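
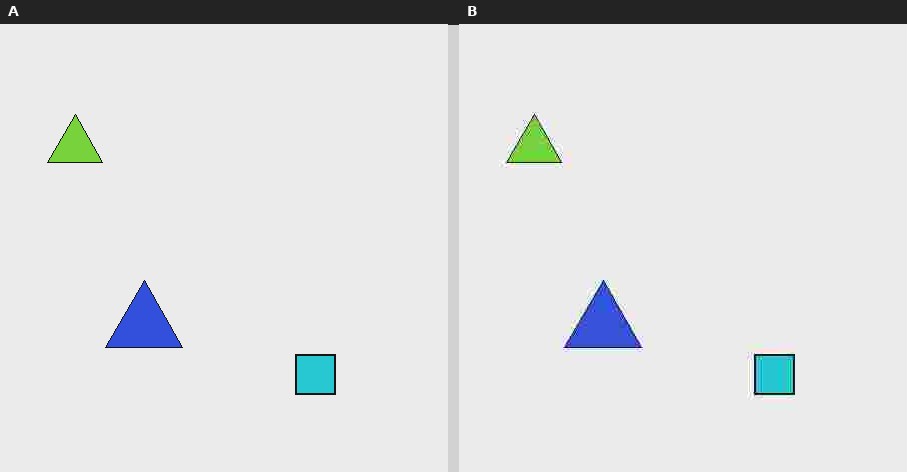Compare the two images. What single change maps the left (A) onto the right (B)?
Degraded with heavy JPEG compression.

Blocky 8×8 compression artifacts appear around shape edges and the flat background shows ringing — characteristic JPEG degradation.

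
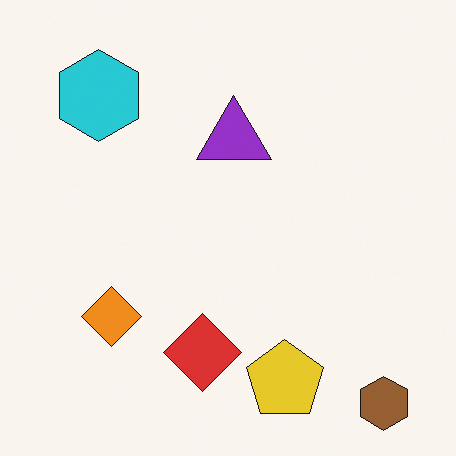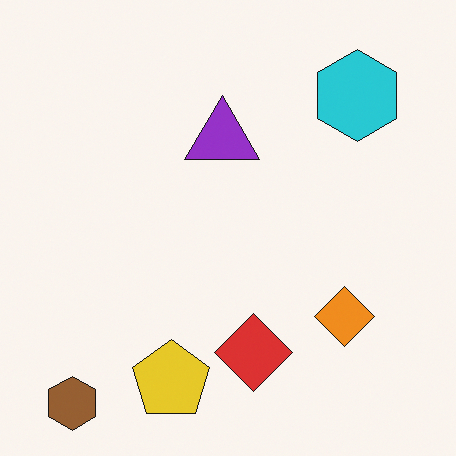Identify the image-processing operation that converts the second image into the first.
The image was flipped horizontally (left ↔ right).

The brown hexagon is in the bottom-left of the second image and the bottom-right of the first — shapes on opposite sides of the vertical midline have swapped in a mirror flip.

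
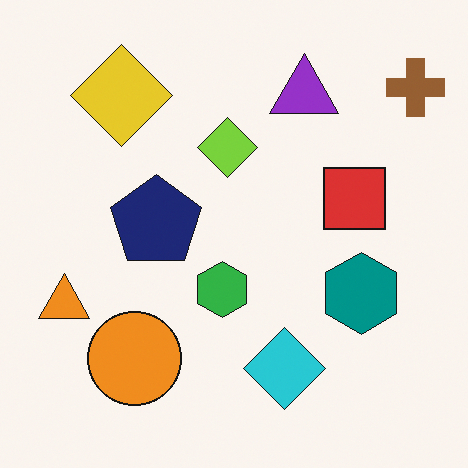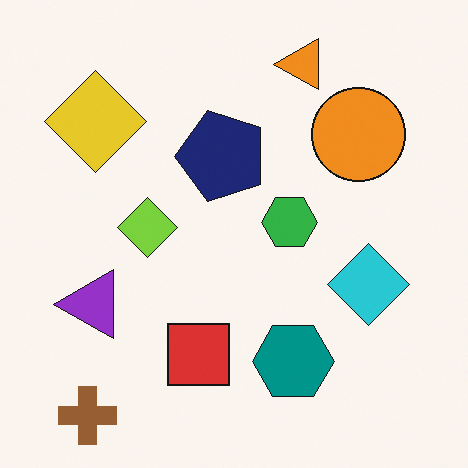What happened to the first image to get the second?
Transposed (reflected across the top-left ↔ bottom-right diagonal).

Shapes have swapped their row and column positions — what was in the top-right is now in the bottom-left — a diagonal reflection.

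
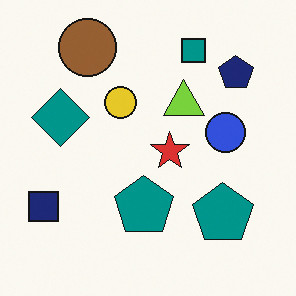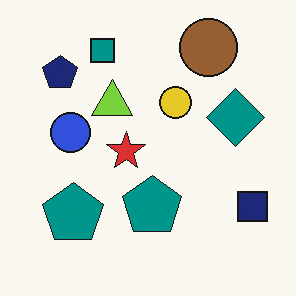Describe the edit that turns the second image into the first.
The image was flipped horizontally (left ↔ right).

The navy square is in the bottom-right of the second image and the bottom-left of the first — shapes on opposite sides of the vertical midline have swapped in a mirror flip.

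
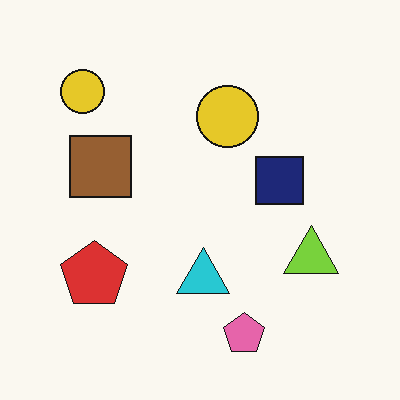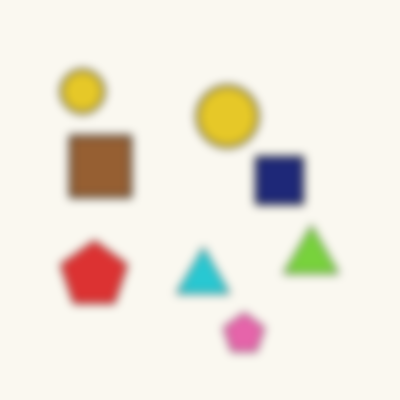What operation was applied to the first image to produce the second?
This is the original image moderately blurred.

Shape edges and outlines are uniformly softened across the whole image.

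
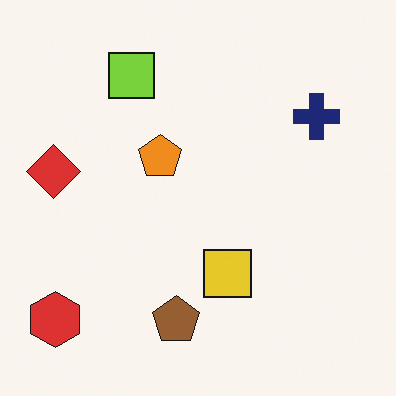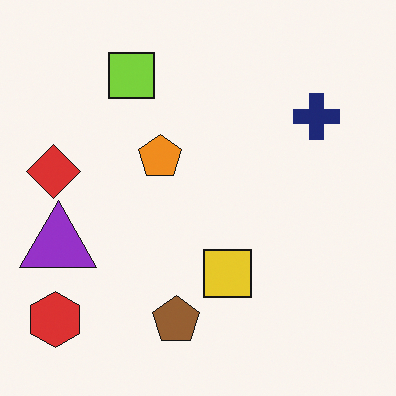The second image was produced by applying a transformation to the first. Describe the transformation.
Overlaid with an additional purple triangle.

A purple triangle appears in the second image that is absent from the first.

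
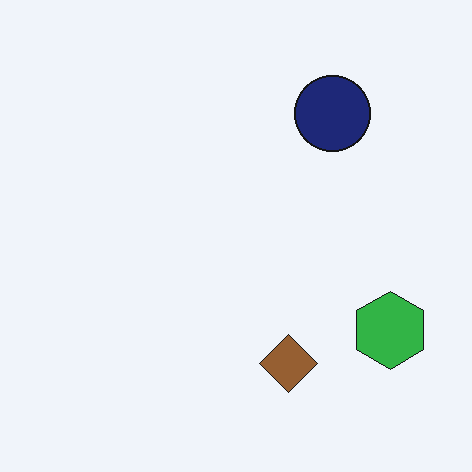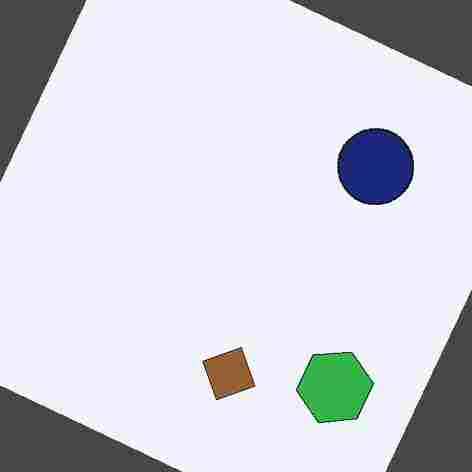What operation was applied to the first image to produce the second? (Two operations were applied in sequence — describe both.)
Rotated clockwise by a clearly visible amount, then heavily JPEG-compressed with obvious blocking artifacts.

Every shape is tilted by the same angle and the image corners show triangular fill wedges — a whole-image rotation by a non-right angle. Blocky 8×8 compression artifacts appear around shape edges and the flat background shows ringing — characteristic JPEG degradation.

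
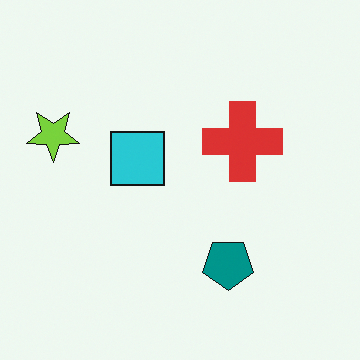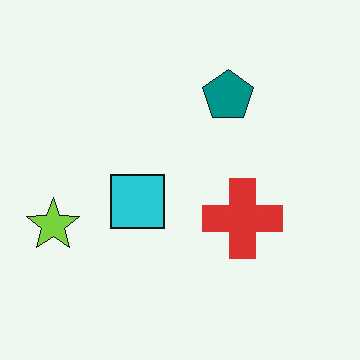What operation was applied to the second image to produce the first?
It was flipped vertically (top ↔ bottom).

The teal pentagon is in the top of the second image and the bottom of the first — shapes on opposite sides of the horizontal midline have swapped in a mirror flip.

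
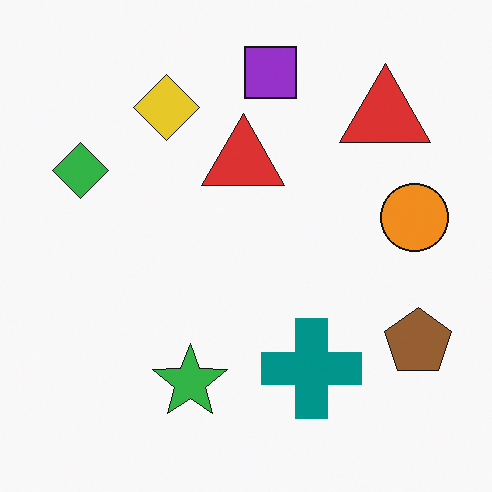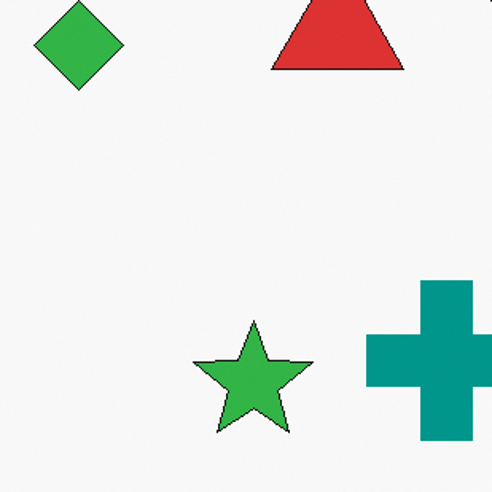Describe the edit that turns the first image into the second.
Cropped slightly and scaled back up.

The visible shapes are larger and the field of view is narrower; shapes near the original edges may be partly or wholly outside the frame — a crop-and-rescale.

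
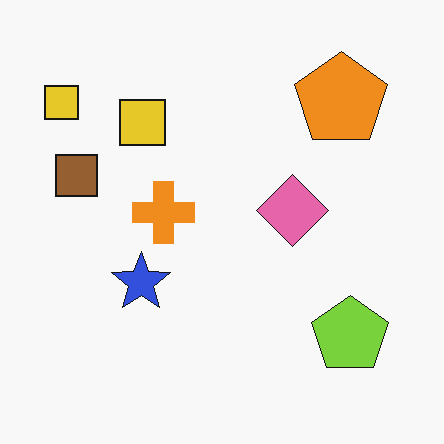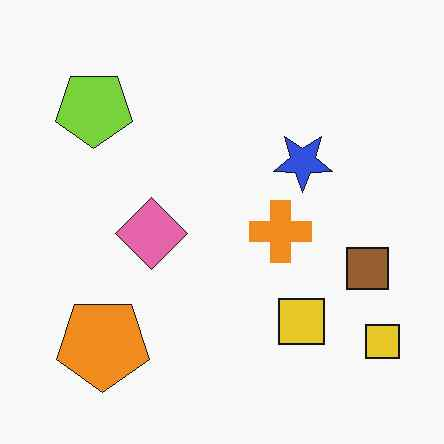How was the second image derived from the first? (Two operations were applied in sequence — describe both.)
The transformation is: rotated 180°, then given moderate JPEG compression.

The lime pentagon sits in the bottom-right of the first image and the top-left of the second — consistent with a whole-image 180° rotation. Blocky 8×8 compression artifacts appear around shape edges and the flat background shows ringing — characteristic JPEG degradation.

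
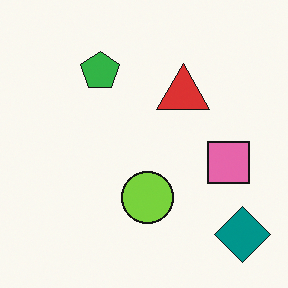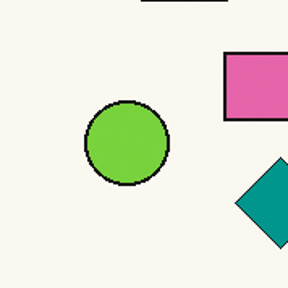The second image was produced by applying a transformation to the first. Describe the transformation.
This is the original image cropped slightly and scaled back up.

The visible shapes are larger and the field of view is narrower; shapes near the original edges may be partly or wholly outside the frame — a crop-and-rescale.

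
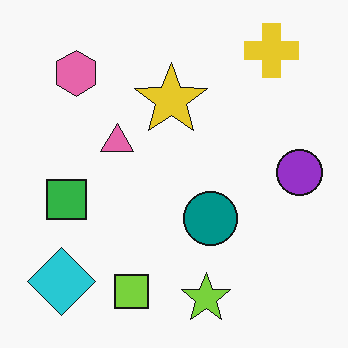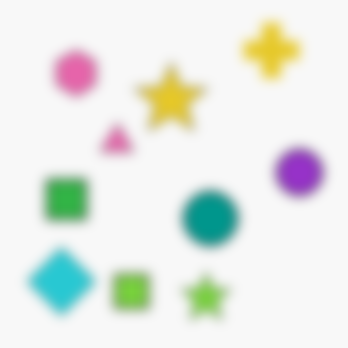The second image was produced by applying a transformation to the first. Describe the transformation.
This is the original image heavily blurred.

Shape edges and outlines are uniformly softened across the whole image.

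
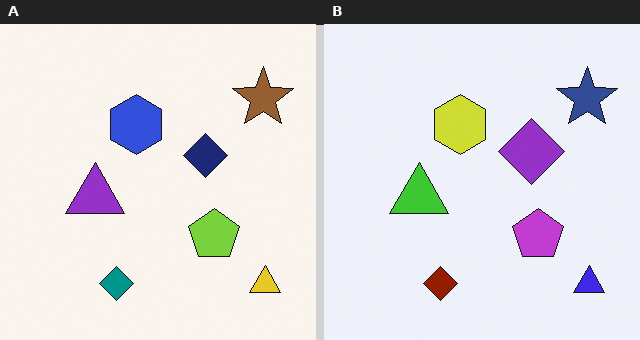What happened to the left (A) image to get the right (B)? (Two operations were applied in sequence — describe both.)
The transformation is: hue-shifted through roughly half the color wheel, then overlaid with an additional purple diamond.

Every shape's color has rotated by the same amount around the hue wheel — a uniform hue shift. A purple diamond appears in the right (B) image that is absent from the left (A).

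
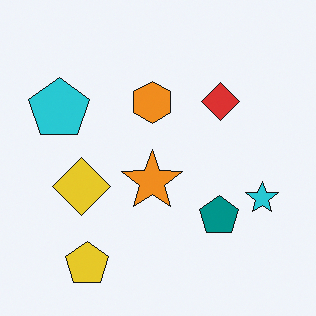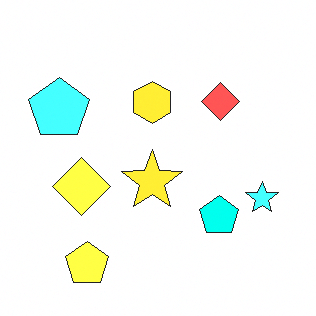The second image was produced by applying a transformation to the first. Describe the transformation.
It was brightened a lot.

Every pixel — background and shapes alike — is uniformly brightened.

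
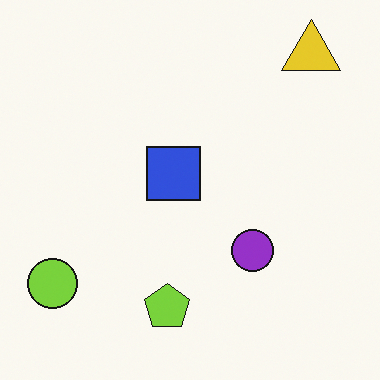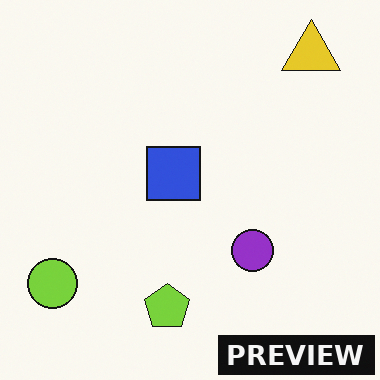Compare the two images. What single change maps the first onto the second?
The second image is the first watermarked with the text "PREVIEW" in the lower-right corner.

A dark label reading "PREVIEW" appears in the lower-right corner.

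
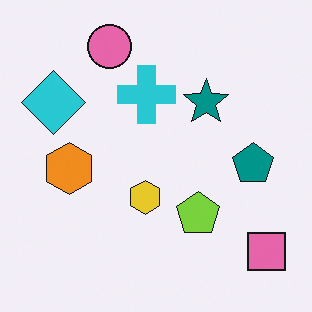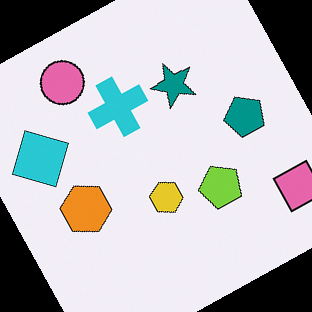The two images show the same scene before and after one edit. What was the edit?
The transformation is: rotated counter-clockwise by a moderate amount.

Every shape is tilted by the same angle and the image corners show triangular fill wedges — a whole-image rotation by a non-right angle.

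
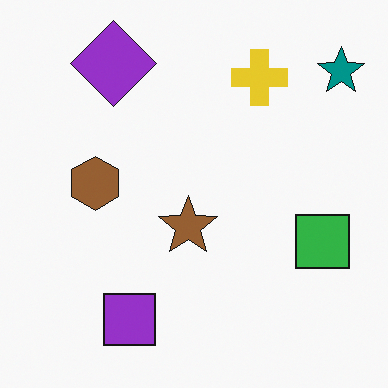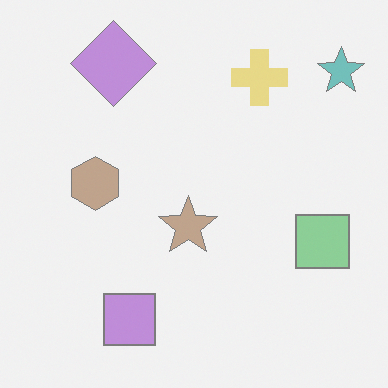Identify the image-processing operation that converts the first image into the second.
This is the original image given much lower contrast.

Tones are pushed toward mid-grey across the whole image — a global contrast change.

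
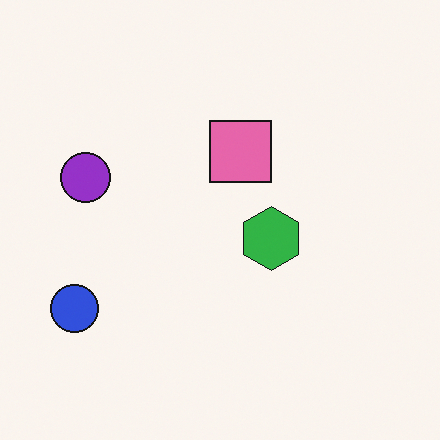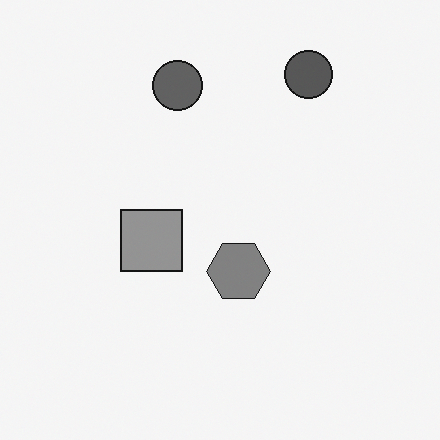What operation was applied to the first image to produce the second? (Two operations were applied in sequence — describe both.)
The transformation is: converted to grayscale, then transposed (reflected across the top-left ↔ bottom-right diagonal).

All color is removed — every shape is now a shade of grey. Shapes have swapped their row and column positions — what was in the top-right is now in the bottom-left — a diagonal reflection.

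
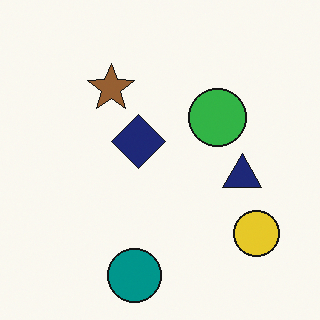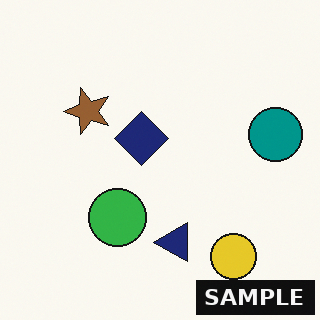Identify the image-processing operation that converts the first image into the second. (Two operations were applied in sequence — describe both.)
The transformation is: transposed (reflected across the top-left ↔ bottom-right diagonal), then watermarked with the text "SAMPLE" in the lower-right corner.

Shapes have swapped their row and column positions — what was in the top-right is now in the bottom-left — a diagonal reflection. A dark label reading "SAMPLE" appears in the lower-right corner.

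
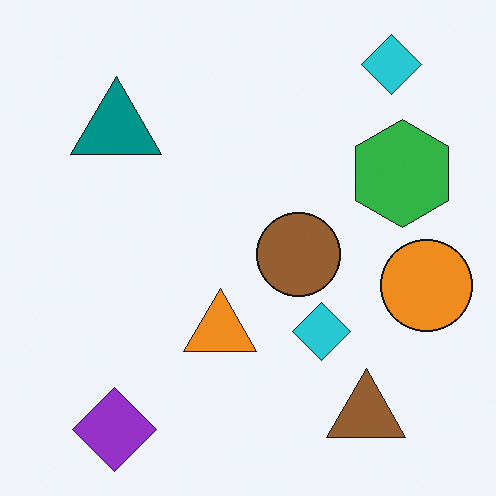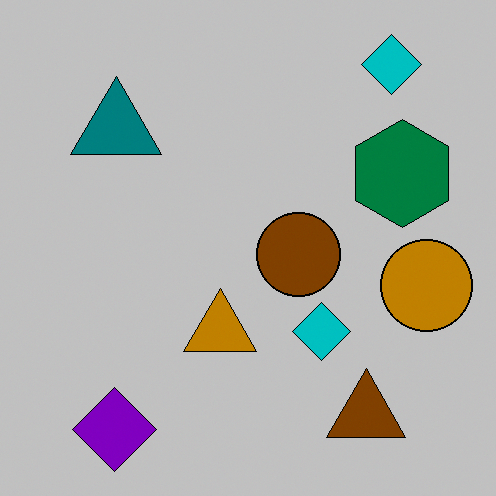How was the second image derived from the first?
The second image is the first heavily posterized to just a handful of flat colors.

Each flat color has snapped to a coarser quantized level — most visibly, the near-white background has dropped to a flat grey.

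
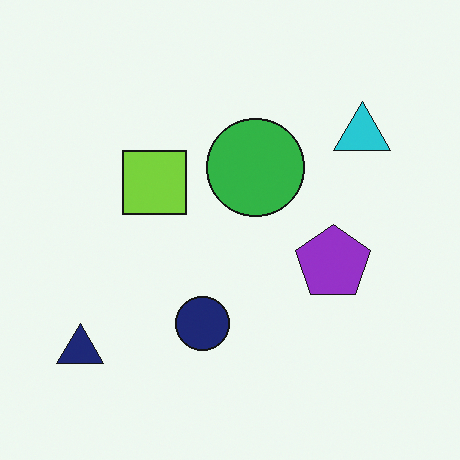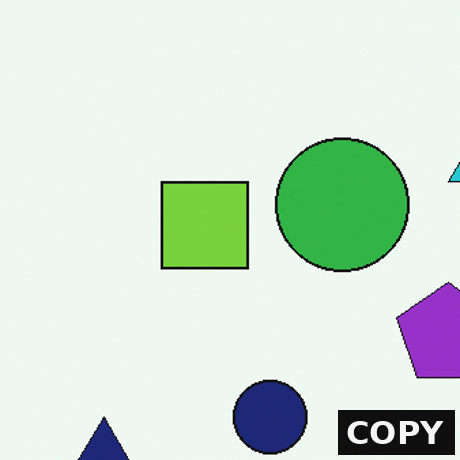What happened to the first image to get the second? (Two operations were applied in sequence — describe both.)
This is the original image cropped slightly and scaled back up, then watermarked with the text "COPY" in the lower-right corner.

The visible shapes are larger and the field of view is narrower; shapes near the original edges may be partly or wholly outside the frame — a crop-and-rescale. A dark label reading "COPY" appears in the lower-right corner.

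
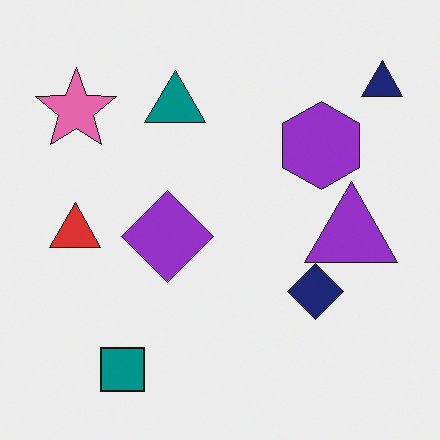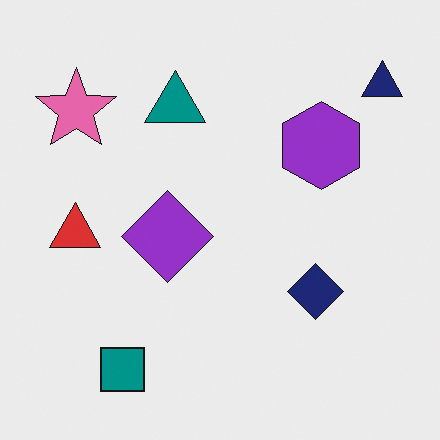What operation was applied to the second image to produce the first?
The first image is the second overlaid with an additional purple triangle.

A purple triangle appears in the first image that is absent from the second.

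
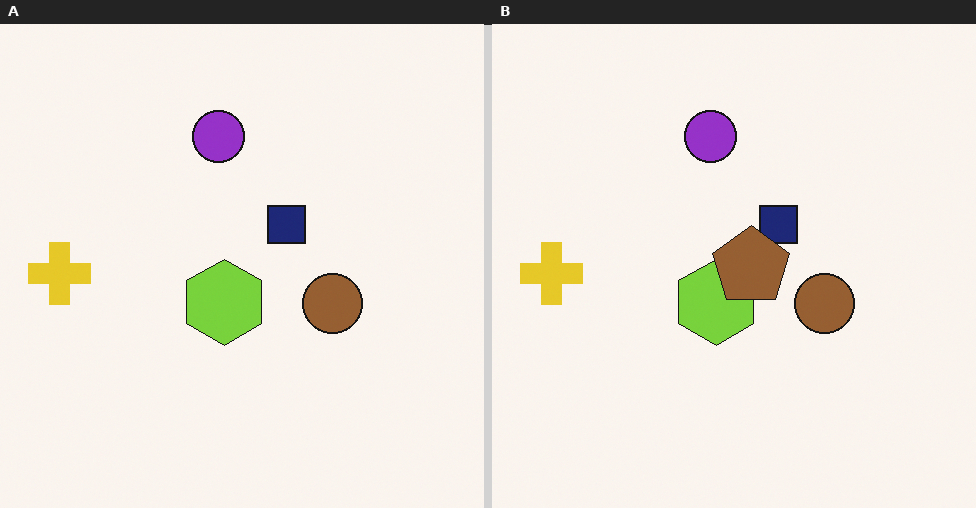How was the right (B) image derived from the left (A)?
It was overlaid with an additional brown pentagon.

A brown pentagon appears in the right (B) image that is absent from the left (A).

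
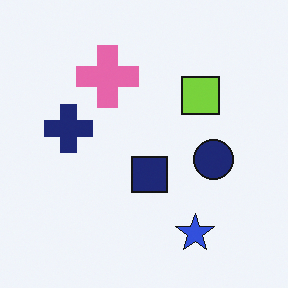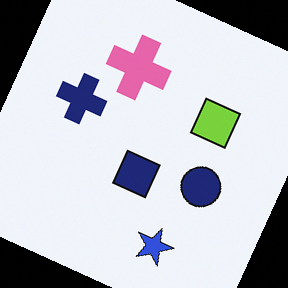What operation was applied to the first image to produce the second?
The transformation is: rotated clockwise by a clearly visible amount.

Every shape is tilted by the same angle and the image corners show triangular fill wedges — a whole-image rotation by a non-right angle.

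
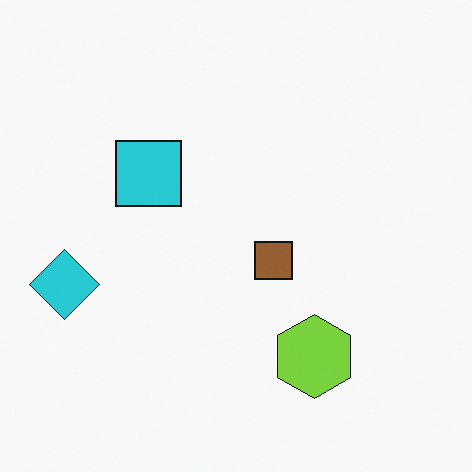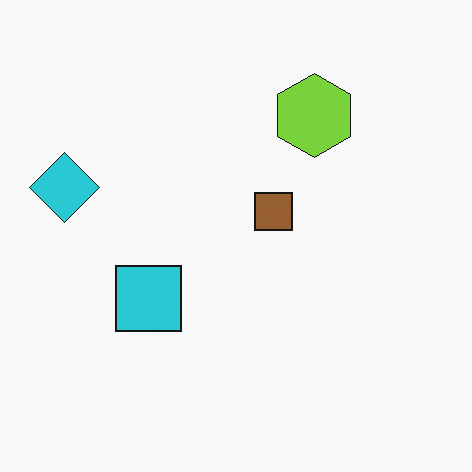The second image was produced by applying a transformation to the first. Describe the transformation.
The transformation is: flipped vertically (top ↔ bottom).

The lime hexagon is in the bottom of the first image and the top of the second — shapes on opposite sides of the horizontal midline have swapped in a mirror flip.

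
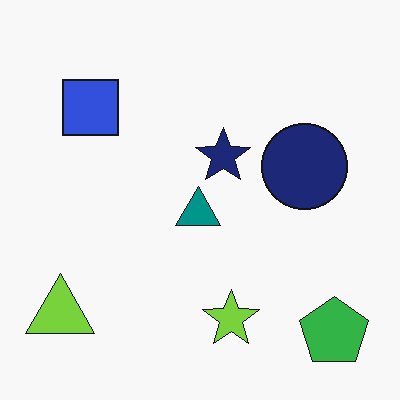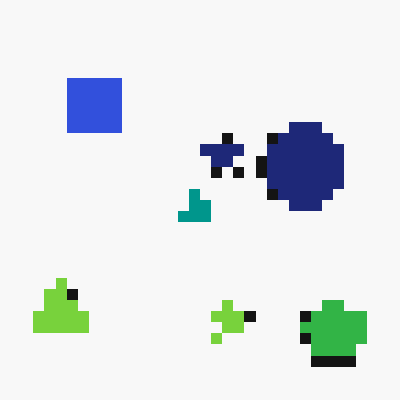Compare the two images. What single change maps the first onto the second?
Heavily pixelated into large blocks.

Shapes are reduced to large square blocks; fine edges and outlines are lost — a downscale-then-upscale (mosaic) effect.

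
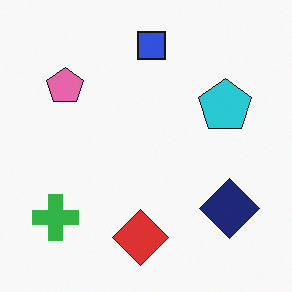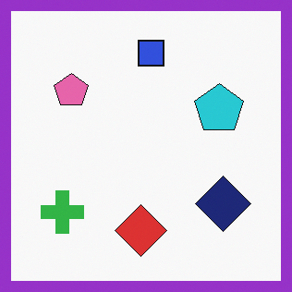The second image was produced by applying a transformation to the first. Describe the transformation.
The image was framed with a purple border.

A solid purple frame runs around the edge of the second image, with the content slightly shrunk inside it.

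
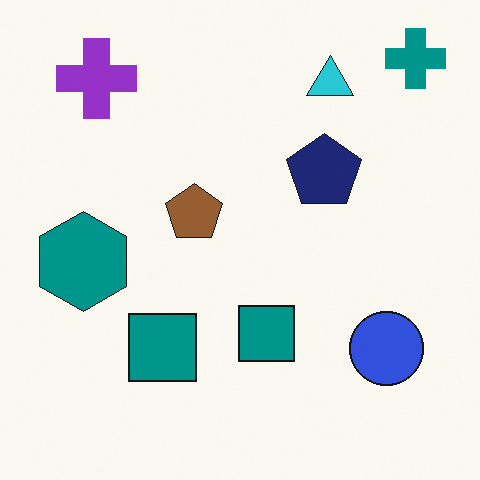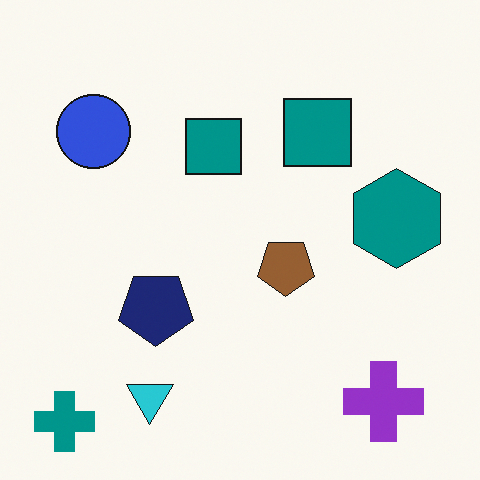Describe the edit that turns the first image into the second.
Rotated 180°.

The teal cross sits in the top-right of the first image and the bottom-left of the second — consistent with a whole-image 180° rotation.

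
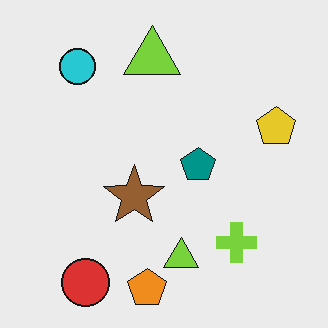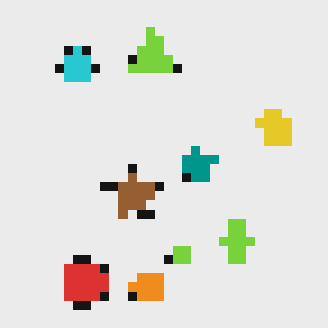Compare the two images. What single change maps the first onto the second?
It was coarsely pixelated.

Shapes are reduced to large square blocks; fine edges and outlines are lost — a downscale-then-upscale (mosaic) effect.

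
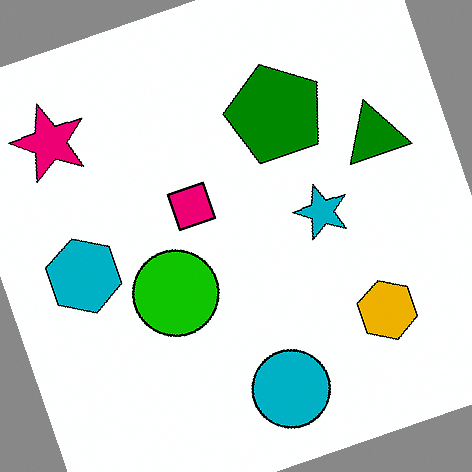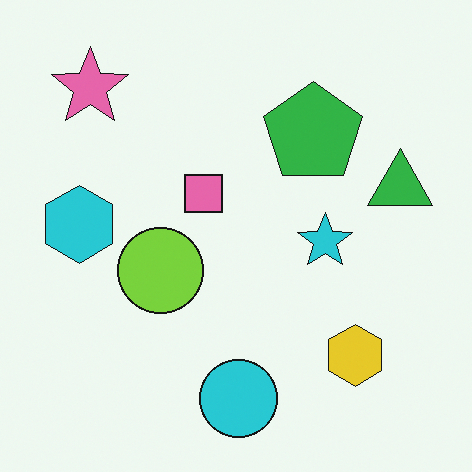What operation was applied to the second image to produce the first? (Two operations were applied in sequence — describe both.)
Rotated counter-clockwise by a moderate amount, then boosted in contrast.

Every shape is tilted by the same angle and the image corners show triangular fill wedges — a whole-image rotation by a non-right angle. Tones are pushed away from mid-grey across the whole image — a global contrast change.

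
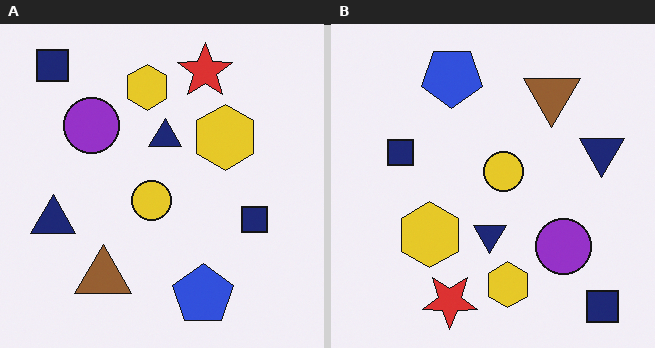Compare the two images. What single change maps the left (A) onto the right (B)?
The transformation is: rotated 180°.

The red star sits in the top of the left (A) image and the bottom of the right (B) — consistent with a whole-image 180° rotation.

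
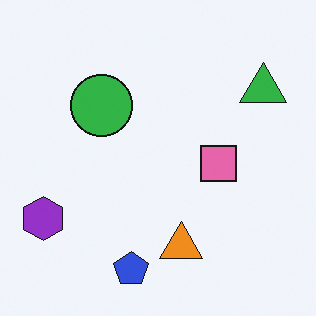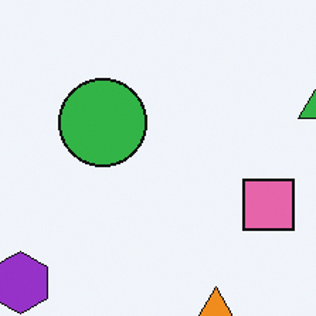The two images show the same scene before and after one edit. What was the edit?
The image was cropped to a modestly smaller region and rescaled.

The visible shapes are larger and the field of view is narrower; shapes near the original edges may be partly or wholly outside the frame — a crop-and-rescale.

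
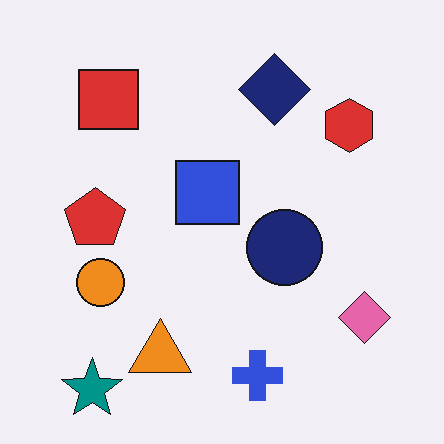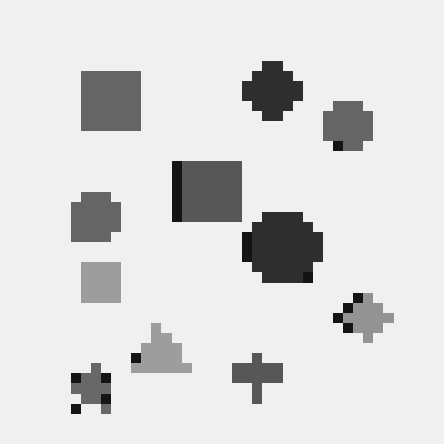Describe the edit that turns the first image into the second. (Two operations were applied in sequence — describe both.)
Converted to grayscale, then coarsely pixelated.

All color is removed — every shape is now a shade of grey. Shapes are reduced to large square blocks; fine edges and outlines are lost — a downscale-then-upscale (mosaic) effect.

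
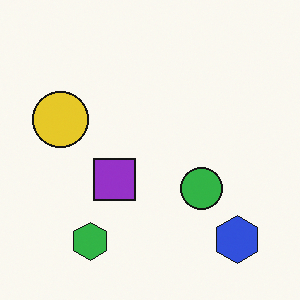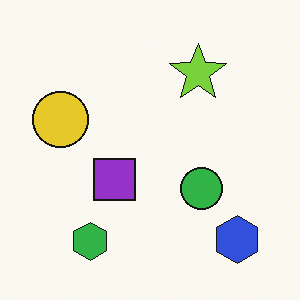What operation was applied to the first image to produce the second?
It was overlaid with an additional lime star.

A lime star appears in the second image that is absent from the first.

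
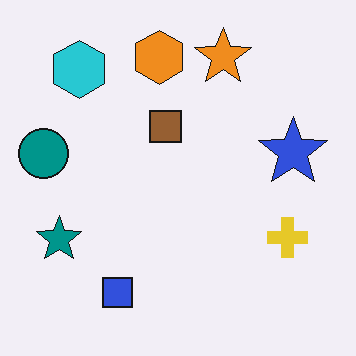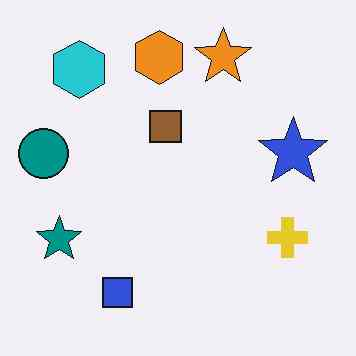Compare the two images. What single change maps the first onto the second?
Given moderate JPEG compression.

Blocky 8×8 compression artifacts appear around shape edges and the flat background shows ringing — characteristic JPEG degradation.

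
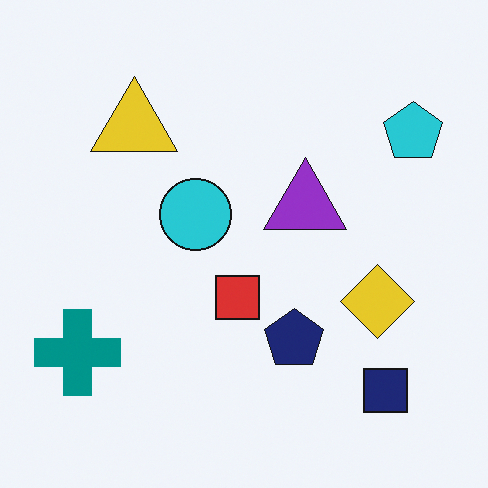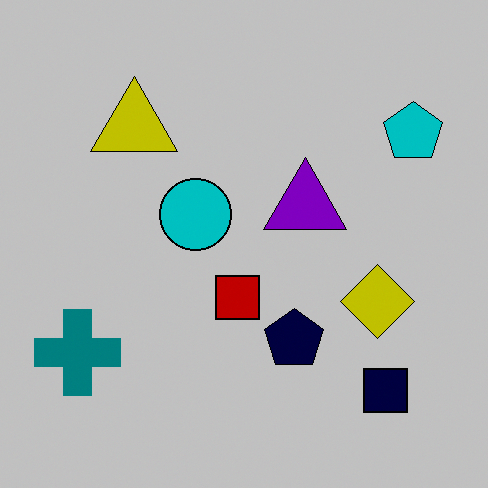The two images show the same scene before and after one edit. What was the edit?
It was aggressively posterized.

Each flat color has snapped to a coarser quantized level — most visibly, the near-white background has dropped to a flat grey.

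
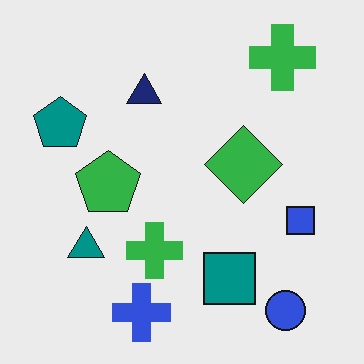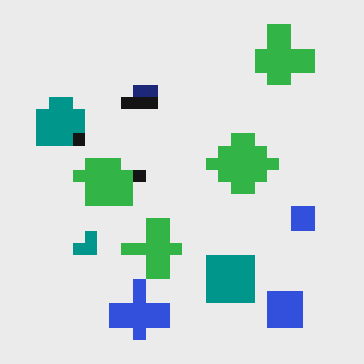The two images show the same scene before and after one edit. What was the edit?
It was heavily pixelated into large blocks.

Shapes are reduced to large square blocks; fine edges and outlines are lost — a downscale-then-upscale (mosaic) effect.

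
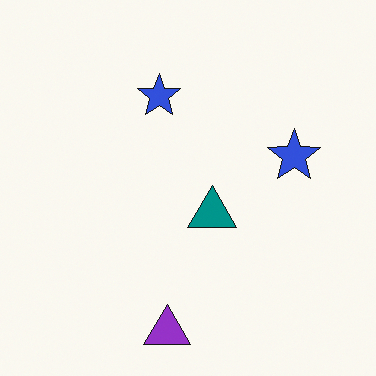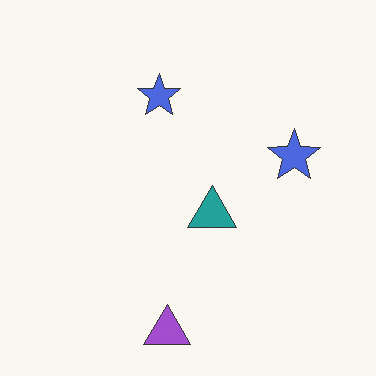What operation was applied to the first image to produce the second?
Given slightly reduced contrast.

Tones are pushed toward mid-grey across the whole image — a global contrast change.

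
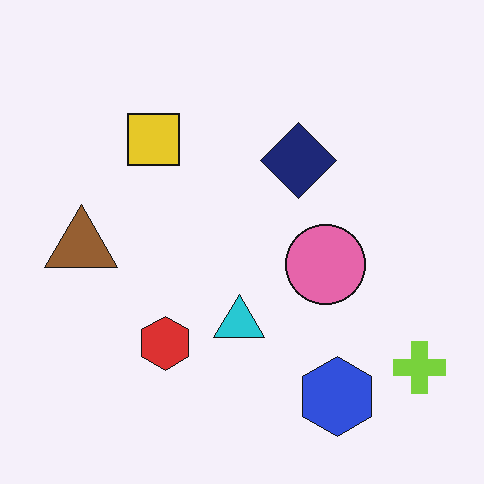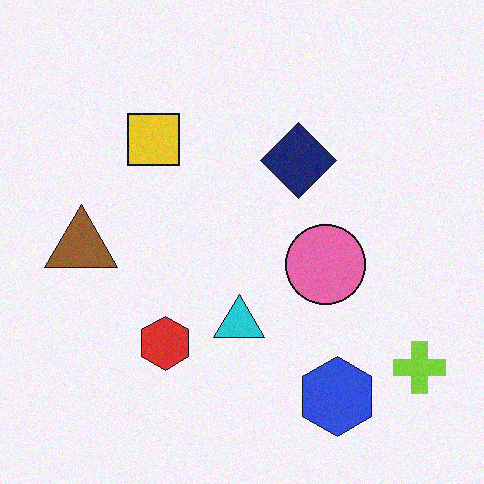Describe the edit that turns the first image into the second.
This is the original image degraded with a light layer of grain.

Random speckle covers the whole image, including the flat background.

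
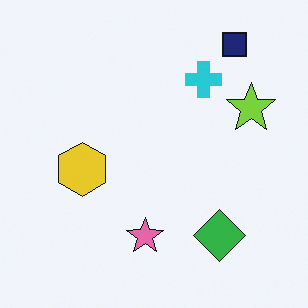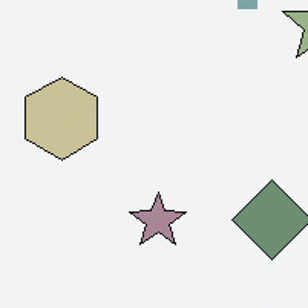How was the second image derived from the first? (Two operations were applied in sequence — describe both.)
It was cropped to a modestly smaller region and rescaled, then heavily desaturated.

The visible shapes are larger and the field of view is narrower; shapes near the original edges may be partly or wholly outside the frame — a crop-and-rescale. All colors are more muted and greyish — a global saturation change.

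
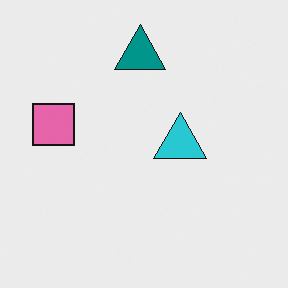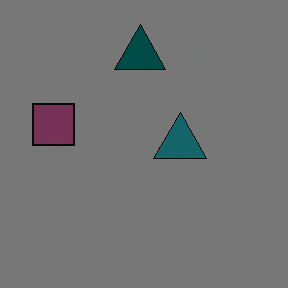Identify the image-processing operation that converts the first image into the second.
This is the original image substantially darkened.

Every pixel — background and shapes alike — is uniformly darkened.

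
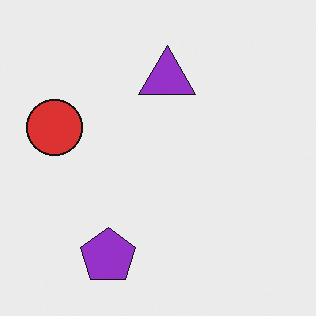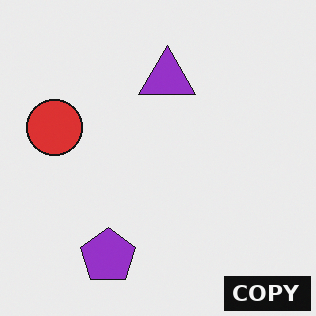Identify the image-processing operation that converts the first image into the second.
The image was watermarked with the text "COPY" in the lower-right corner.

A dark label reading "COPY" appears in the lower-right corner.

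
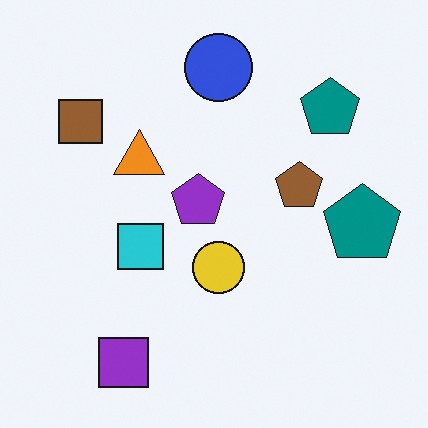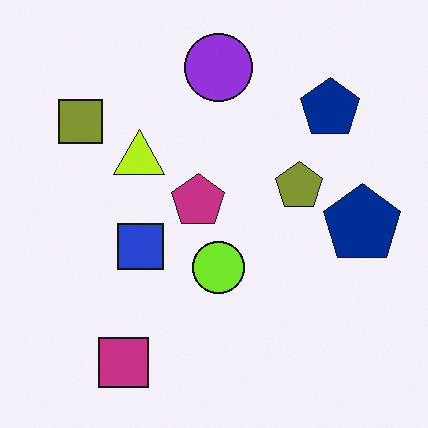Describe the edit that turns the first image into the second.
This is the original image hue-shifted slightly.

Every shape's color has rotated by the same amount around the hue wheel — a uniform hue shift.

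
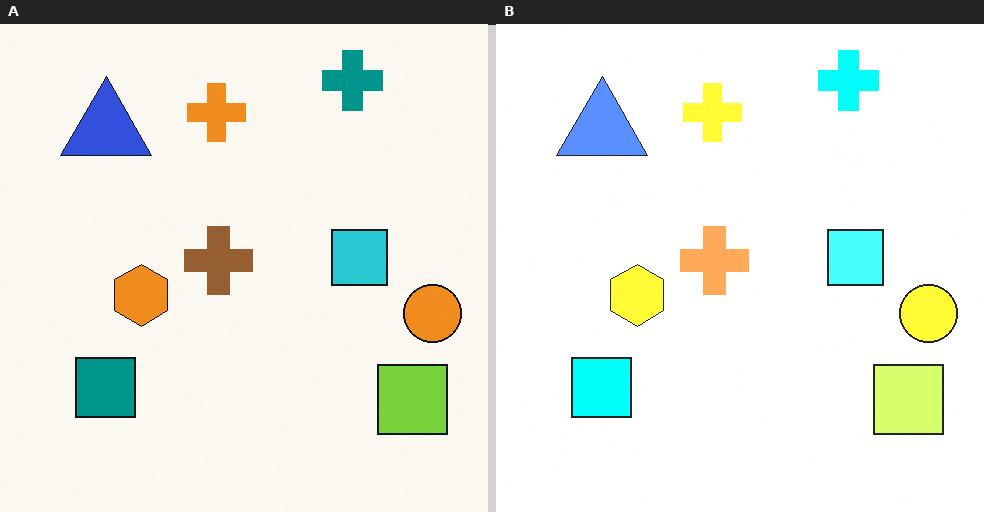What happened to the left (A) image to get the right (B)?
It was noticeably brightened.

Every pixel — background and shapes alike — is uniformly brightened.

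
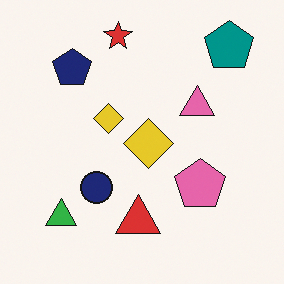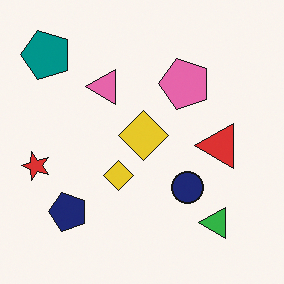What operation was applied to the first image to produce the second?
This is the original image rotated 90° counter-clockwise.

The teal pentagon sits in the top-right of the first image and the top-left of the second — consistent with a whole-image 90° counter-clockwise rotation.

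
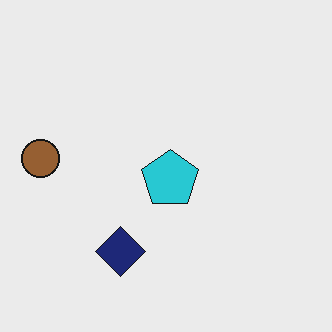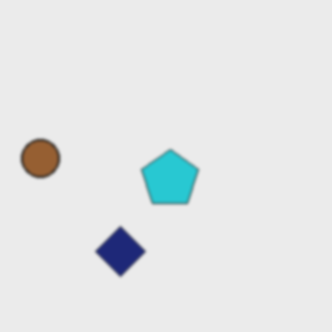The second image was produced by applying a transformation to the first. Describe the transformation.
This is the original image given a subtle gaussian blur.

Shape edges and outlines are uniformly softened across the whole image.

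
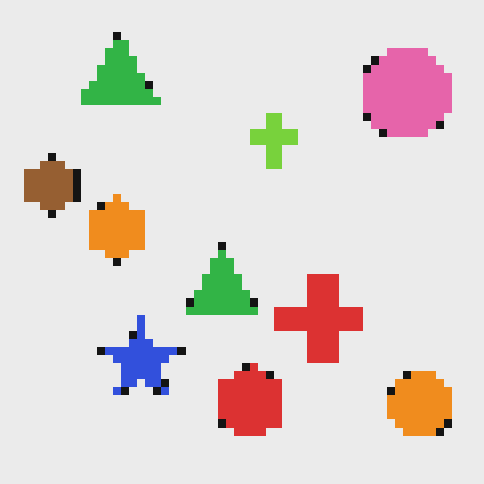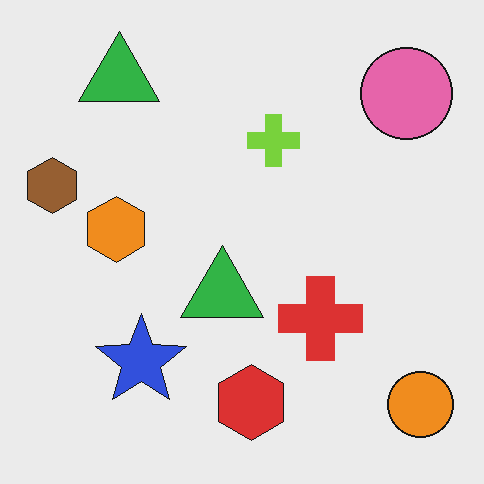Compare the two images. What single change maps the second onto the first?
It was pixelated into visible square blocks.

Shapes are reduced to large square blocks; fine edges and outlines are lost — a downscale-then-upscale (mosaic) effect.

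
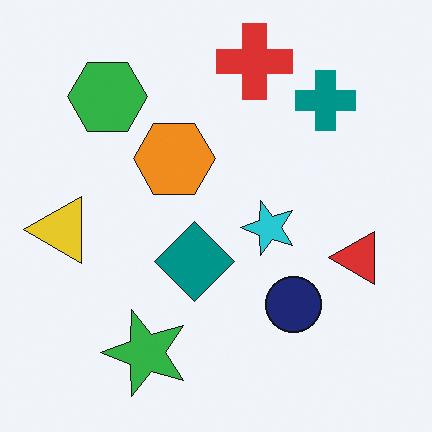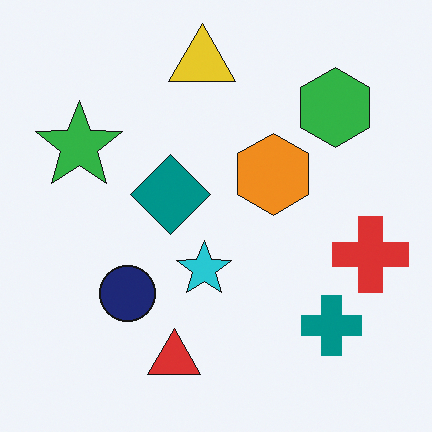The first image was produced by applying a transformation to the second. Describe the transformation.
This is the original image rotated 90° counter-clockwise.

The green hexagon sits in the top-right of the second image and the top-left of the first — consistent with a whole-image 90° counter-clockwise rotation.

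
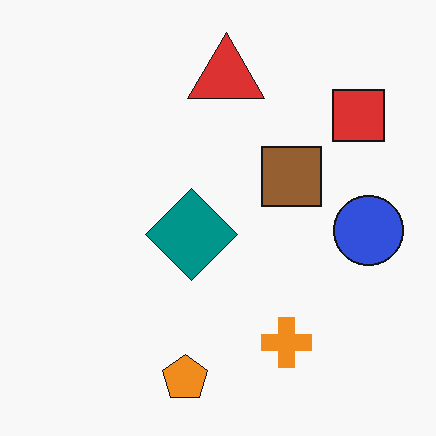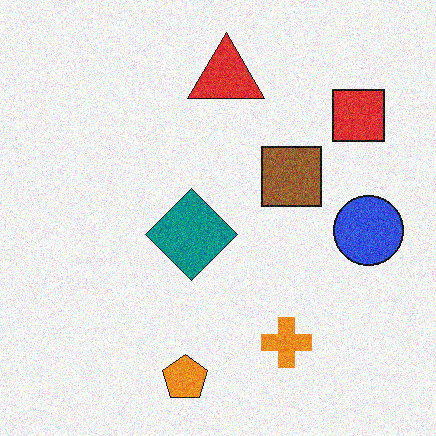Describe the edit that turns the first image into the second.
Degraded with moderate additive noise.

Random speckle covers the whole image, including the flat background.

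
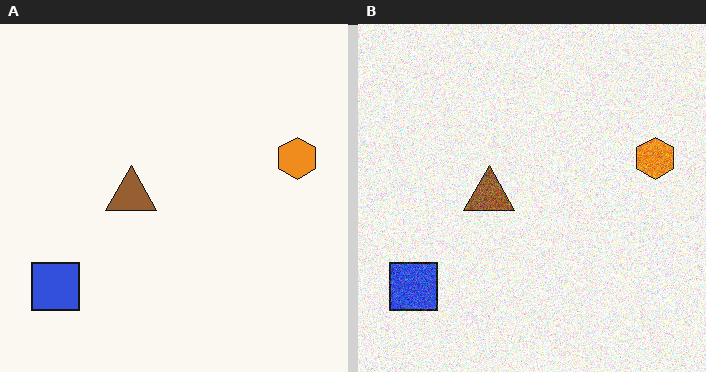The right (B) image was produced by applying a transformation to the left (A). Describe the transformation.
The image was degraded with moderate additive noise.

Random speckle covers the whole image, including the flat background.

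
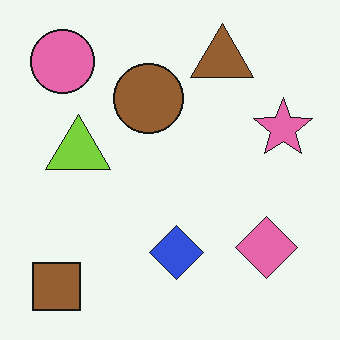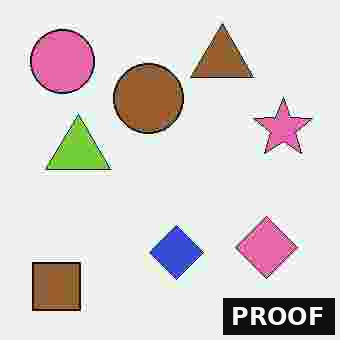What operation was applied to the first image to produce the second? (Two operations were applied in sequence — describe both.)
The transformation is: degraded with heavy JPEG compression, then watermarked with the text "PROOF" in the lower-right corner.

Blocky 8×8 compression artifacts appear around shape edges and the flat background shows ringing — characteristic JPEG degradation. A dark label reading "PROOF" appears in the lower-right corner.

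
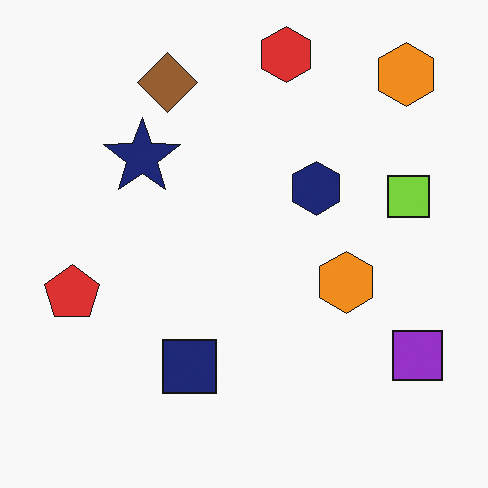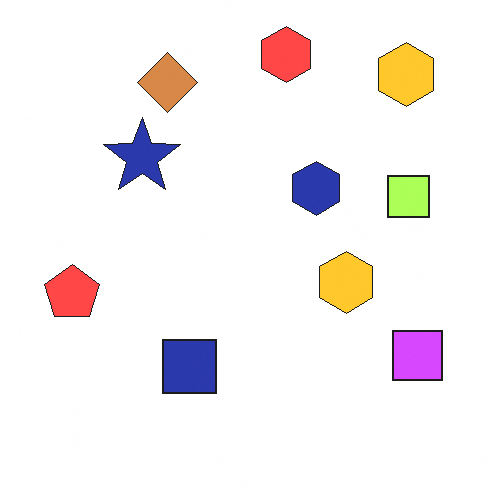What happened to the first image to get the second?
The image was noticeably brightened.

Every pixel — background and shapes alike — is uniformly brightened.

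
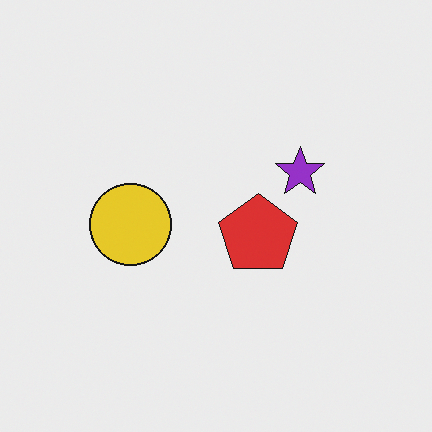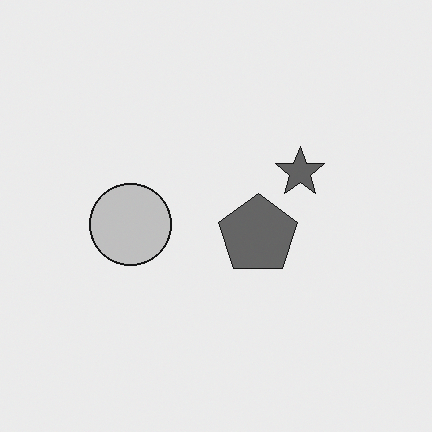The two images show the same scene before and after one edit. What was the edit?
It was converted to grayscale.

All color is removed — every shape is now a shade of grey.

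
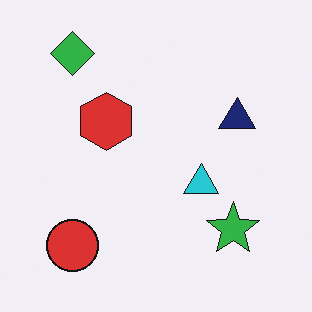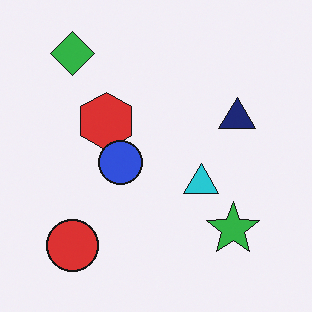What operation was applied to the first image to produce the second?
The image was overlaid with an additional blue circle.

A blue circle appears in the second image that is absent from the first.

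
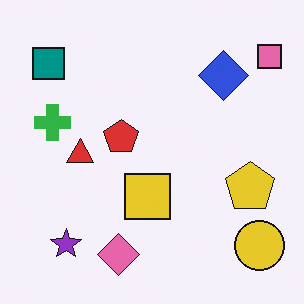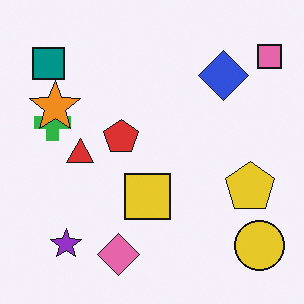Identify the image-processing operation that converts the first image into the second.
It was overlaid with an additional orange star.

An orange star appears in the second image that is absent from the first.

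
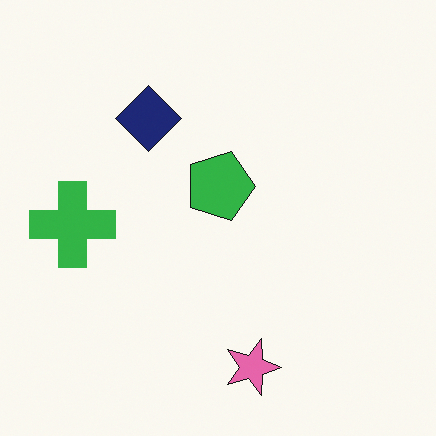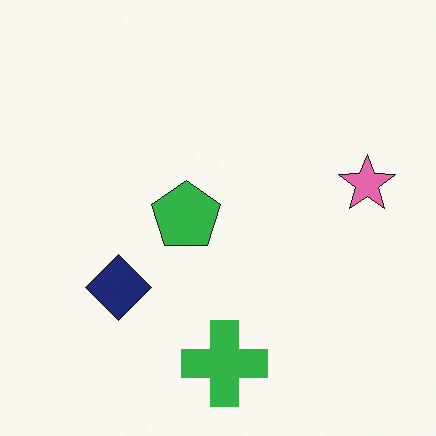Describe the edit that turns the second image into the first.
The transformation is: rotated 90° clockwise.

The pink star sits in the right of the second image and the bottom of the first — consistent with a whole-image 90° clockwise rotation.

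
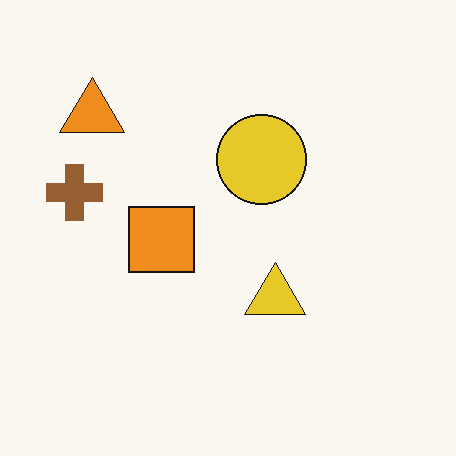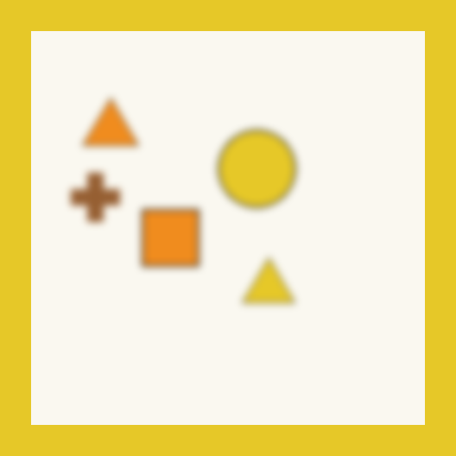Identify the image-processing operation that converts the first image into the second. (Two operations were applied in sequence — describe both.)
The image was moderately blurred, then framed with a yellow border.

Shape edges and outlines are uniformly softened across the whole image. A solid yellow frame runs around the edge of the second image, with the content slightly shrunk inside it.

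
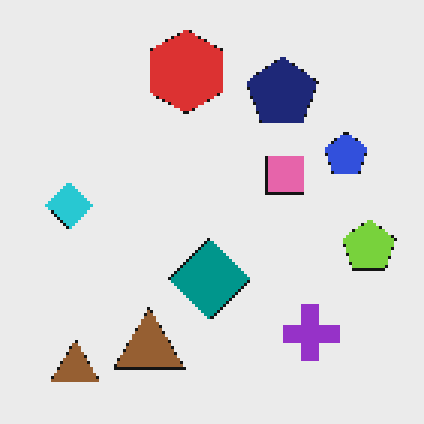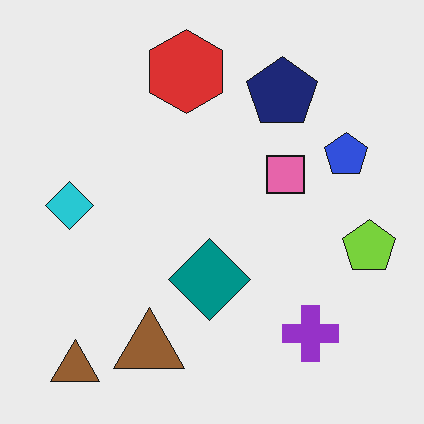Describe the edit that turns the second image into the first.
It was lightly pixelated (a mild mosaic effect).

Shapes are reduced to large square blocks; fine edges and outlines are lost — a downscale-then-upscale (mosaic) effect.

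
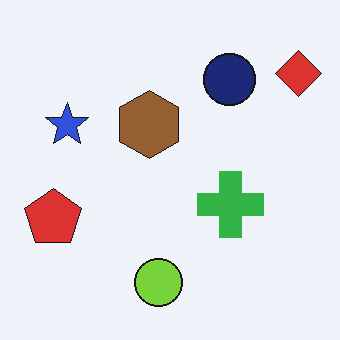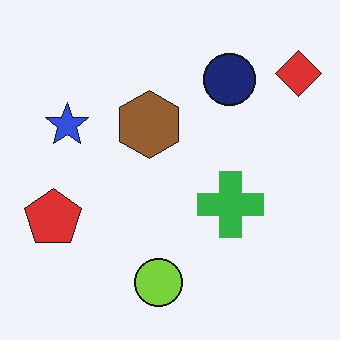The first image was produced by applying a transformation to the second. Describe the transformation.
The image was JPEG-compressed with visible artifacts.

Blocky 8×8 compression artifacts appear around shape edges and the flat background shows ringing — characteristic JPEG degradation.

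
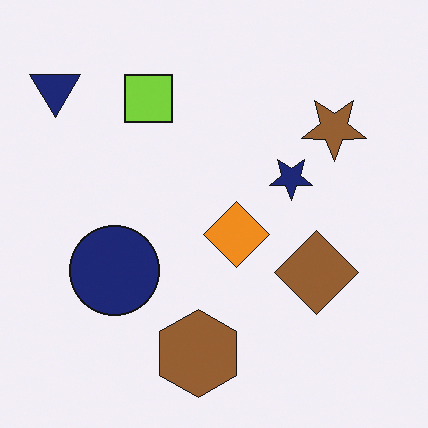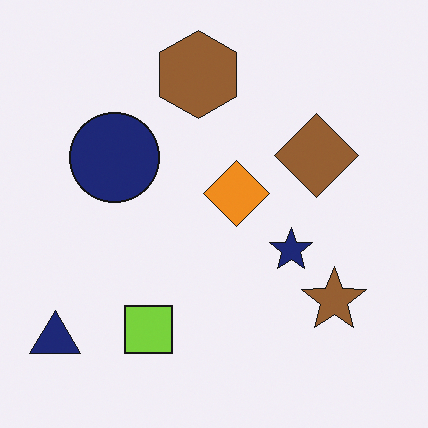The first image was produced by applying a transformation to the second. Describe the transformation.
Flipped vertically (top ↔ bottom).

The brown hexagon is in the top of the second image and the bottom of the first — shapes on opposite sides of the horizontal midline have swapped in a mirror flip.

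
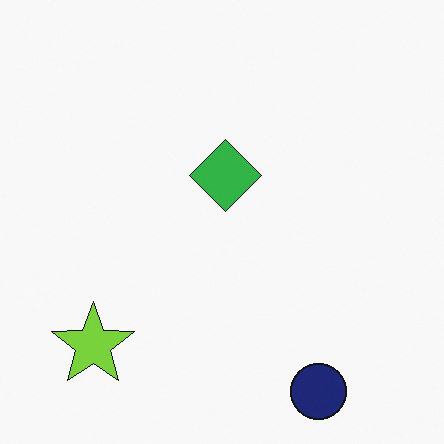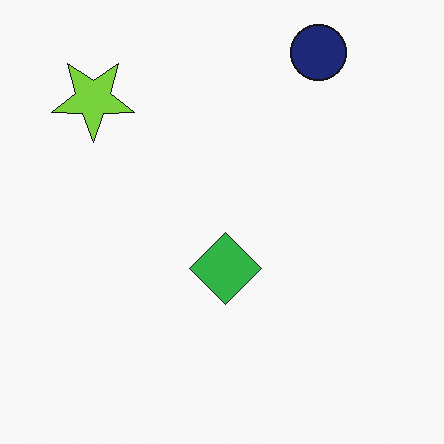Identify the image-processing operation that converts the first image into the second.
The image was flipped vertically (top ↔ bottom).

The navy circle is in the bottom-right of the first image and the top-right of the second — shapes on opposite sides of the horizontal midline have swapped in a mirror flip.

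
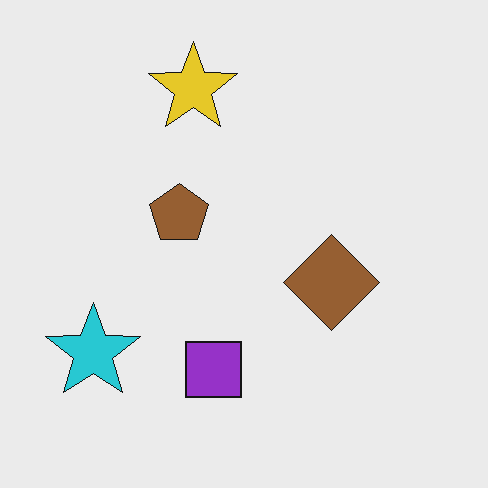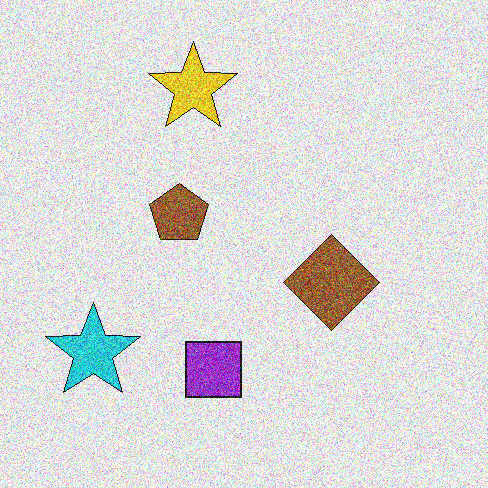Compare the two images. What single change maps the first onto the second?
This is the original image degraded with heavy additive noise.

Random speckle covers the whole image, including the flat background.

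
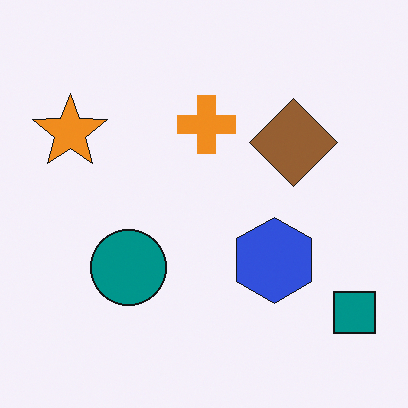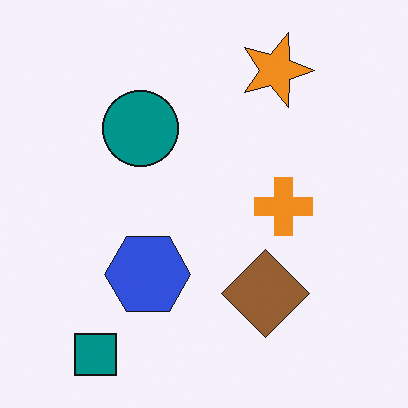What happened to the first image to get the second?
The transformation is: rotated 90° clockwise.

The teal square sits in the bottom-right of the first image and the bottom-left of the second — consistent with a whole-image 90° clockwise rotation.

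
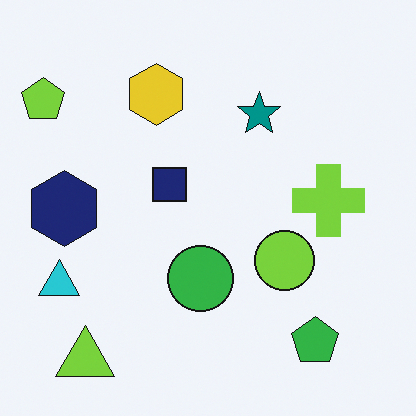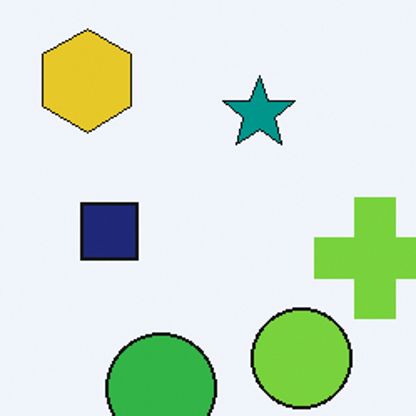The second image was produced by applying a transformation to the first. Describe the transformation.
Cropped to a noticeably smaller region and rescaled.

The visible shapes are larger and the field of view is narrower; shapes near the original edges may be partly or wholly outside the frame — a crop-and-rescale.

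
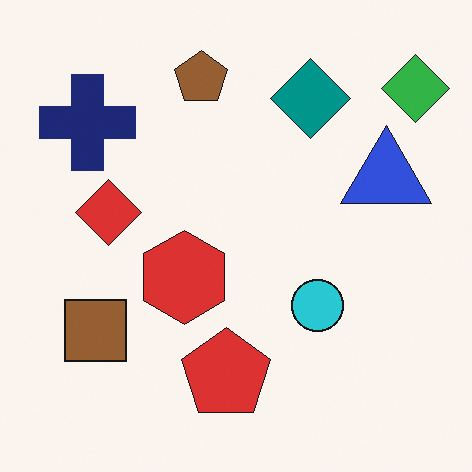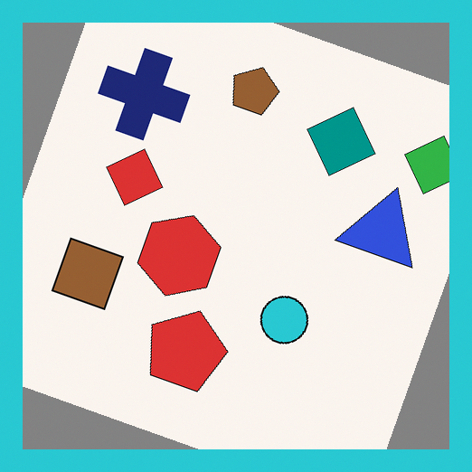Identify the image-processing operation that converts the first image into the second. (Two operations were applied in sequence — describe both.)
Rotated clockwise by a moderate amount, then framed with a cyan border.

Every shape is tilted by the same angle and the image corners show triangular fill wedges — a whole-image rotation by a non-right angle. A solid cyan frame runs around the edge of the second image, with the content slightly shrunk inside it.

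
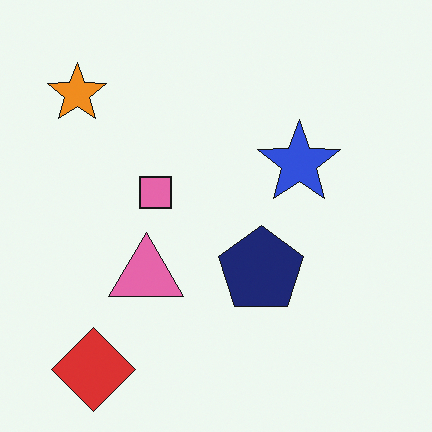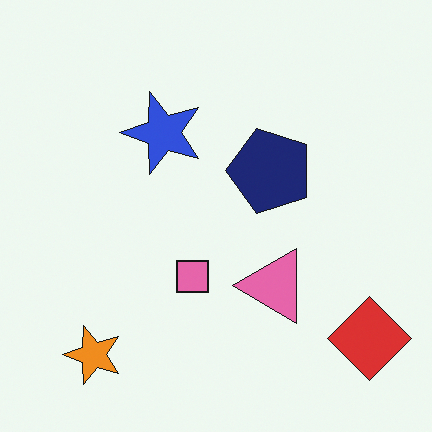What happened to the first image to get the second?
The second image is the first rotated 90° counter-clockwise.

The red diamond sits in the bottom-left of the first image and the bottom-right of the second — consistent with a whole-image 90° counter-clockwise rotation.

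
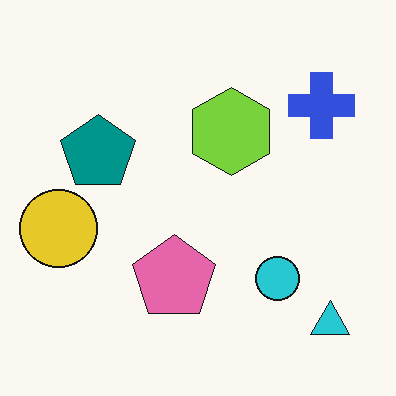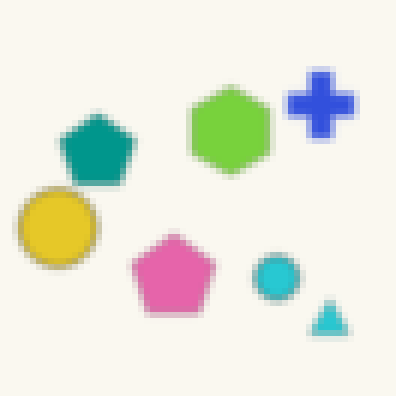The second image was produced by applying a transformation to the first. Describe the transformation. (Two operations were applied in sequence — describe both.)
This is the original image moderately blurred, then pixelated into visible square blocks.

Shape edges and outlines are uniformly softened across the whole image. Shapes are reduced to large square blocks; fine edges and outlines are lost — a downscale-then-upscale (mosaic) effect.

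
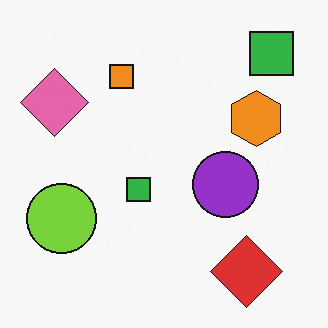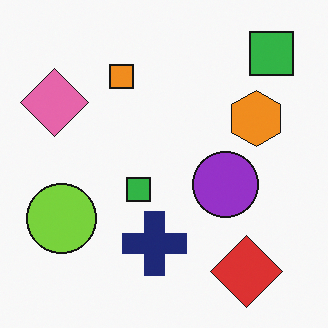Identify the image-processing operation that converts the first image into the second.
It was overlaid with an additional navy cross.

A navy cross appears in the second image that is absent from the first.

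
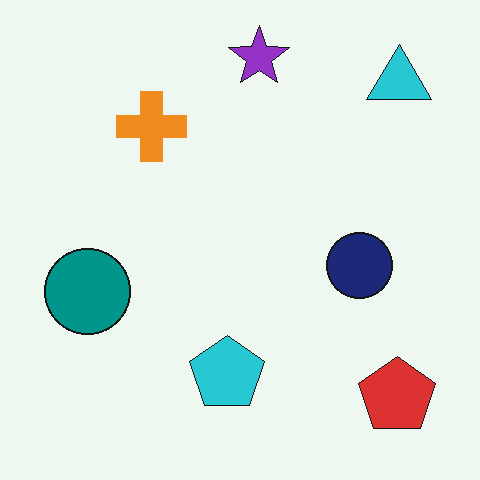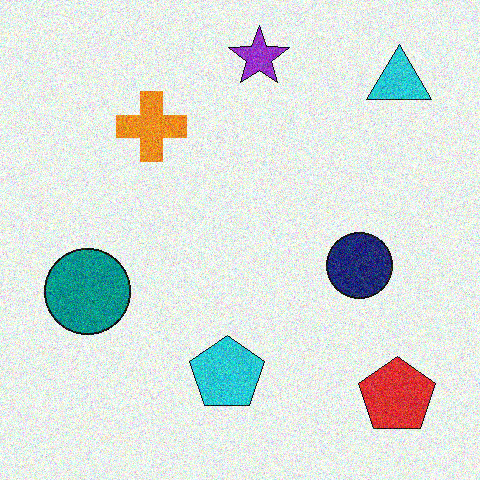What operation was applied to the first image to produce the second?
This is the original image degraded with moderate additive noise.

Random speckle covers the whole image, including the flat background.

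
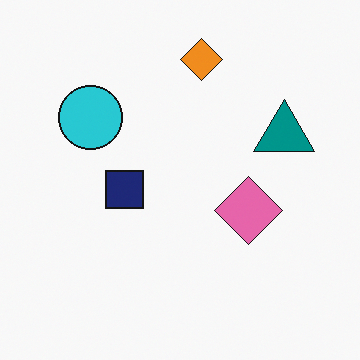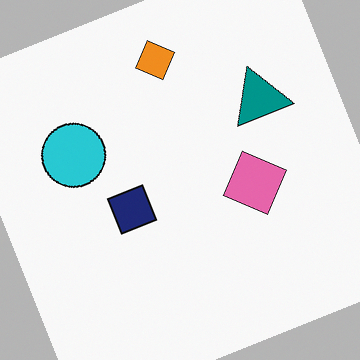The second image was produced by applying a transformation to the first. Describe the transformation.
The image was rotated counter-clockwise by a clearly visible amount.

Every shape is tilted by the same angle and the image corners show triangular fill wedges — a whole-image rotation by a non-right angle.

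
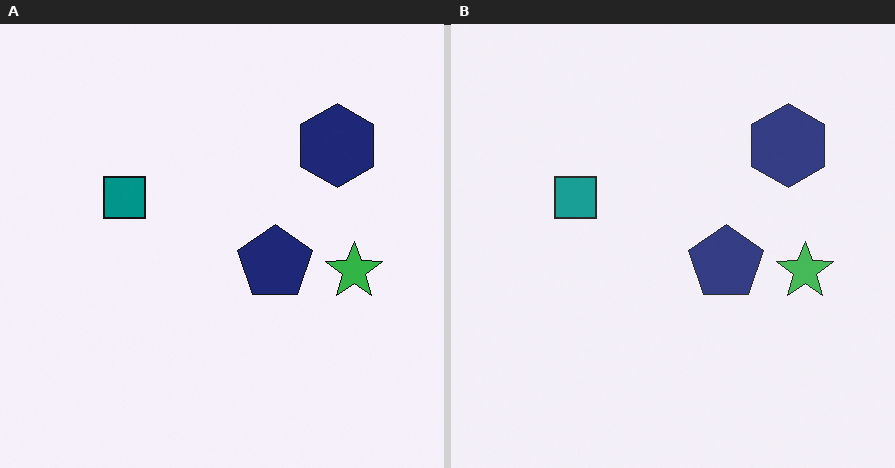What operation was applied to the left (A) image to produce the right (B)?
The image was given slightly reduced contrast.

Tones are pushed toward mid-grey across the whole image — a global contrast change.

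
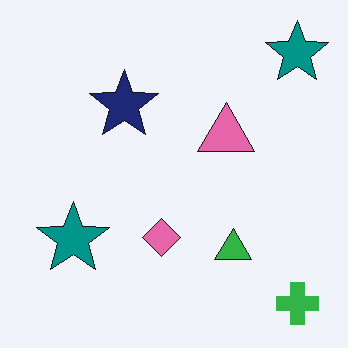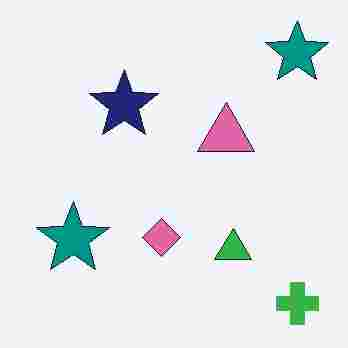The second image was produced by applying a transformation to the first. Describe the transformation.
Heavily JPEG-compressed with obvious blocking artifacts.

Blocky 8×8 compression artifacts appear around shape edges and the flat background shows ringing — characteristic JPEG degradation.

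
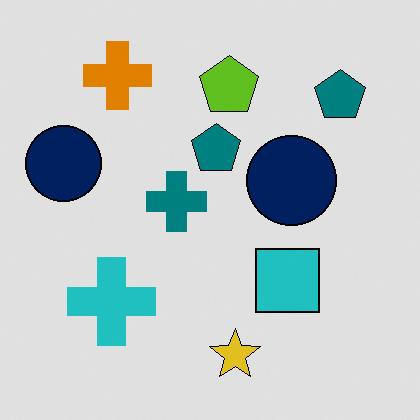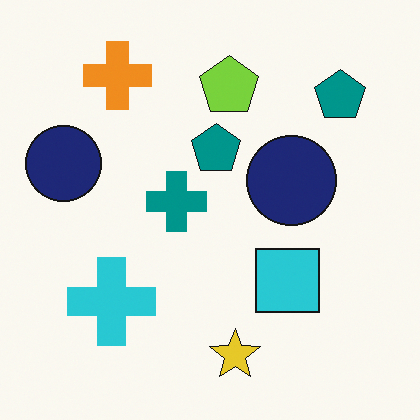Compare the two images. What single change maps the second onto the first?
It was moderately posterized.

Each flat color has snapped to a coarser quantized level — most visibly, the near-white background has dropped to a flat grey.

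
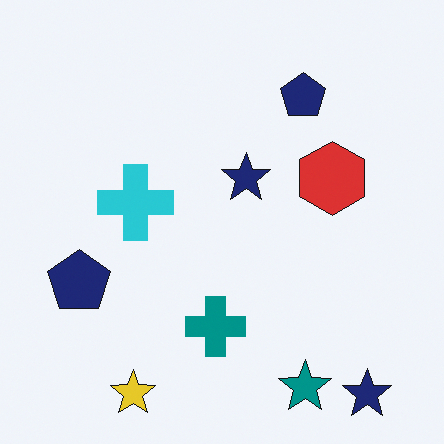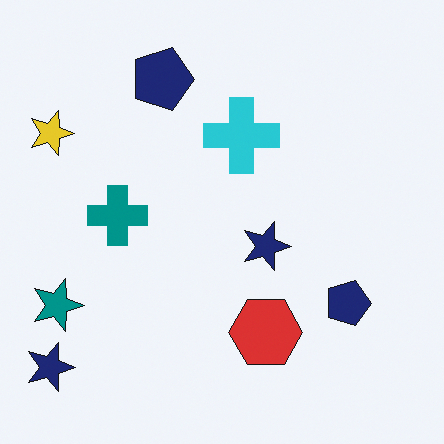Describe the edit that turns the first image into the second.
Rotated 90° clockwise.

The yellow star sits in the bottom-left of the first image and the top-left of the second — consistent with a whole-image 90° clockwise rotation.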